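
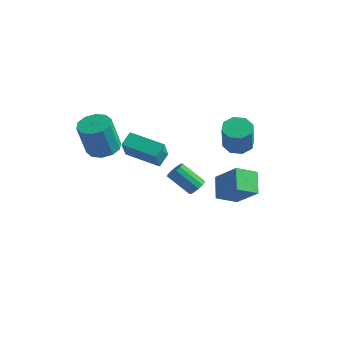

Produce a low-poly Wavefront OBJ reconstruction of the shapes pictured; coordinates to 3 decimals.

v -4.279 -0.364 1.466
v -4.33 0.406 1.967
v -4.673 0.452 0.171
v -4.725 1.222 0.673
v -2.355 -0.002 1.107
v -2.407 0.768 1.609
v -2.75 0.814 -0.187
v -2.801 1.584 0.314
v 2.205 0.593 0.186
v 1.514 1.495 1.004
v 0.855 0.702 -1.074
v 0.164 1.604 -0.257
v 2.816 1.576 -0.383
v 2.125 2.478 0.434
v 1.466 1.685 -1.644
v 0.775 2.587 -0.826
v -3.291 -2.975 2.929
v -2.812 -3.706 2.76
v -2.951 -4.236 4.662
v -3.429 -3.505 4.831
v -2.464 -3.303 2.898
v -2.603 -3.833 4.8
v -2.432 -2.774 3.047
v -2.57 -3.305 4.95
v -2.727 -2.323 3.152
v -2.866 -2.853 5.054
v -3.238 -2.12 3.171
v -3.377 -2.651 5.073
v -3.769 -2.244 3.098
v -3.908 -2.774 5
v -4.117 -2.647 2.96
v -4.256 -3.177 4.862
v -4.15 -3.175 2.81
v -4.288 -3.706 4.713
v -3.854 -3.627 2.706
v -3.993 -4.157 4.608
v -3.343 -3.829 2.687
v -3.482 -4.36 4.589
v 0.407 3.221 1.538
v 0.998 2.756 1.21
v 1.384 2.115 2.814
v 0.793 2.579 3.142
v 1.207 3.321 1.386
v 1.592 2.68 2.99
v 0.947 3.828 1.651
v 1.332 3.186 3.255
v 0.371 3.978 1.85
v 0.756 3.337 3.454
v -0.184 3.685 1.866
v 0.202 3.044 3.47
v -0.392 3.12 1.69
v -0.007 2.479 3.294
v -0.132 2.614 1.425
v 0.253 1.972 3.029
v 0.444 2.463 1.226
v 0.829 1.822 2.83
v -1.969 2.99 -2.651
v -1.607 2.62 -2.39
v -2.788 2.239 -1.288
v -3.151 2.61 -1.549
v -1.564 2.909 -2.244
v -2.745 2.528 -1.142
v -1.649 3.224 -2.227
v -2.831 2.843 -1.125
v -1.837 3.465 -2.345
v -3.018 3.084 -1.243
v -2.066 3.555 -2.56
v -3.248 3.174 -1.458
v -2.265 3.466 -2.803
v -3.446 3.085 -1.701
v -2.369 3.226 -2.999
v -3.551 2.845 -1.897
v -2.347 2.911 -3.084
v -3.529 2.53 -1.982
v -2.205 2.621 -3.031
v -3.386 2.24 -1.929
v -1.988 2.449 -2.858
v -3.169 2.068 -1.756
v -1.765 2.449 -2.619
v -2.946 2.068 -1.517
f 2 4 1
f 5 2 1
f 1 4 3
f 3 5 1
f 2 8 4
f 6 2 5
f 6 8 2
f 4 8 3
f 7 5 3
f 3 8 7
f 7 6 5
f 8 6 7
f 10 12 9
f 13 10 9
f 9 12 11
f 11 13 9
f 10 16 12
f 14 10 13
f 14 16 10
f 12 16 11
f 15 13 11
f 11 16 15
f 15 14 13
f 16 14 15
f 18 17 21
f 18 21 19
f 19 21 22
f 19 22 20
f 21 17 23
f 21 23 22
f 22 23 24
f 22 24 20
f 23 17 25
f 23 25 24
f 24 25 26
f 24 26 20
f 25 17 27
f 25 27 26
f 26 27 28
f 26 28 20
f 27 17 29
f 27 29 28
f 28 29 30
f 28 30 20
f 29 17 31
f 29 31 30
f 30 31 32
f 30 32 20
f 31 17 33
f 31 33 32
f 32 33 34
f 32 34 20
f 33 17 35
f 33 35 34
f 34 35 36
f 34 36 20
f 35 17 37
f 35 37 36
f 36 37 38
f 36 38 20
f 37 17 18
f 37 18 38
f 38 18 19
f 38 19 20
f 40 39 43
f 40 43 41
f 41 43 44
f 41 44 42
f 43 39 45
f 43 45 44
f 44 45 46
f 44 46 42
f 45 39 47
f 45 47 46
f 46 47 48
f 46 48 42
f 47 39 49
f 47 49 48
f 48 49 50
f 48 50 42
f 49 39 51
f 49 51 50
f 50 51 52
f 50 52 42
f 51 39 53
f 51 53 52
f 52 53 54
f 52 54 42
f 53 39 55
f 53 55 54
f 54 55 56
f 54 56 42
f 55 39 40
f 55 40 56
f 56 40 41
f 56 41 42
f 58 57 61
f 58 61 59
f 59 61 62
f 59 62 60
f 61 57 63
f 61 63 62
f 62 63 64
f 62 64 60
f 63 57 65
f 63 65 64
f 64 65 66
f 64 66 60
f 65 57 67
f 65 67 66
f 66 67 68
f 66 68 60
f 67 57 69
f 67 69 68
f 68 69 70
f 68 70 60
f 69 57 71
f 69 71 70
f 70 71 72
f 70 72 60
f 71 57 73
f 71 73 72
f 72 73 74
f 72 74 60
f 73 57 75
f 73 75 74
f 74 75 76
f 74 76 60
f 75 57 77
f 75 77 76
f 76 77 78
f 76 78 60
f 77 57 79
f 77 79 78
f 78 79 80
f 78 80 60
f 79 57 58
f 79 58 80
f 80 58 59
f 80 59 60



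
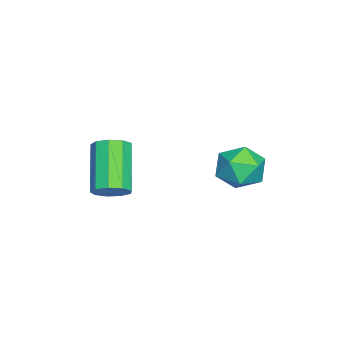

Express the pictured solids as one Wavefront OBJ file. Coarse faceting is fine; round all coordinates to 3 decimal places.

v -4.321 2.517 -2.04
v -3.655 2.536 -2.712
v -4.005 1.044 -1.768
v -3.339 1.063 -2.44
v -3.212 1.542 -1.635
v -3.407 2.453 -1.803
v -4.253 1.127 -2.677
v -4.448 2.038 -2.845
v -3.613 1.677 -3.106
v -2.97 1.933 -2.462
v -4.69 1.647 -2.018
v -4.047 1.903 -1.374
v 0.16 -1.511 -1.266
v 0.431 -1.084 -0.858
v -0.949 -1.402 0.394
v -1.22 -1.829 -0.014
v 0.142 -0.877 -1.125
v -1.238 -1.195 0.127
v -0.139 -0.967 -1.457
v -1.519 -1.285 -0.206
v -0.28 -1.311 -1.7
v -1.66 -1.629 -0.449
v -0.215 -1.749 -1.74
v -1.595 -2.067 -0.488
v 0.025 -2.076 -1.558
v -1.355 -2.394 -0.306
v 0.329 -2.138 -1.239
v -1.051 -2.456 0.013
v 0.553 -1.907 -0.933
v -0.826 -2.225 0.319
v 0.594 -1.49 -0.782
v -0.786 -1.809 0.469
f 1 12 6
f 1 6 2
f 1 2 8
f 1 8 11
f 1 11 12
f 2 6 10
f 6 12 5
f 12 11 3
f 11 8 7
f 8 2 9
f 4 10 5
f 4 5 3
f 4 3 7
f 4 7 9
f 4 9 10
f 5 10 6
f 3 5 12
f 7 3 11
f 9 7 8
f 10 9 2
f 14 13 17
f 14 17 15
f 15 17 18
f 15 18 16
f 17 13 19
f 17 19 18
f 18 19 20
f 18 20 16
f 19 13 21
f 19 21 20
f 20 21 22
f 20 22 16
f 21 13 23
f 21 23 22
f 22 23 24
f 22 24 16
f 23 13 25
f 23 25 24
f 24 25 26
f 24 26 16
f 25 13 27
f 25 27 26
f 26 27 28
f 26 28 16
f 27 13 29
f 27 29 28
f 28 29 30
f 28 30 16
f 29 13 31
f 29 31 30
f 30 31 32
f 30 32 16
f 31 13 14
f 31 14 32
f 32 14 15
f 32 15 16



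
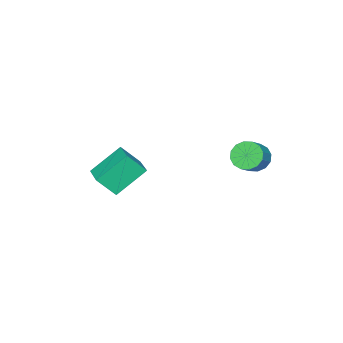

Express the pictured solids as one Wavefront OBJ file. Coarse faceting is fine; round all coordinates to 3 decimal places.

v -1.994 3.768 -0.991
v -1.668 4.262 -1.643
v -0.8 4.485 -1.04
v -1.126 3.992 -0.389
v -1.917 4.548 -1.391
v -1.049 4.772 -0.788
v -2.186 4.626 -1.032
v -1.318 4.849 -0.429
v -2.404 4.474 -0.663
v -1.536 4.697 -0.06
v -2.512 4.133 -0.381
v -1.644 4.356 0.222
v -2.481 3.694 -0.263
v -1.614 3.917 0.34
v -2.32 3.275 -0.34
v -1.452 3.498 0.263
v -2.071 2.988 -0.592
v -1.203 3.212 0.011
v -1.802 2.911 -0.951
v -0.934 3.134 -0.348
v -1.584 3.063 -1.32
v -0.716 3.286 -0.717
v -1.476 3.404 -1.602
v -0.608 3.627 -0.999
v -1.506 3.843 -1.72
v -0.639 4.066 -1.117
v 2.329 -3.455 -3.103
v 0.825 -2.794 -1.701
v 1.647 -2.737 -4.174
v 0.142 -2.075 -2.773
v 3.298 -2.005 -2.747
v 1.793 -1.343 -1.346
v 2.615 -1.286 -3.819
v 1.111 -0.625 -2.417
f 2 1 5
f 2 5 3
f 3 5 6
f 3 6 4
f 5 1 7
f 5 7 6
f 6 7 8
f 6 8 4
f 7 1 9
f 7 9 8
f 8 9 10
f 8 10 4
f 9 1 11
f 9 11 10
f 10 11 12
f 10 12 4
f 11 1 13
f 11 13 12
f 12 13 14
f 12 14 4
f 13 1 15
f 13 15 14
f 14 15 16
f 14 16 4
f 15 1 17
f 15 17 16
f 16 17 18
f 16 18 4
f 17 1 19
f 17 19 18
f 18 19 20
f 18 20 4
f 19 1 21
f 19 21 20
f 20 21 22
f 20 22 4
f 21 1 23
f 21 23 22
f 22 23 24
f 22 24 4
f 23 1 25
f 23 25 24
f 24 25 26
f 24 26 4
f 25 1 2
f 25 2 26
f 26 2 3
f 26 3 4
f 28 30 27
f 31 28 27
f 27 30 29
f 29 31 27
f 28 34 30
f 32 28 31
f 32 34 28
f 30 34 29
f 33 31 29
f 29 34 33
f 33 32 31
f 34 32 33



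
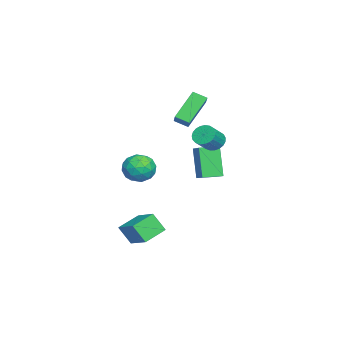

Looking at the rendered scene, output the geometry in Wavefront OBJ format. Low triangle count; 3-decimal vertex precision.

v -1.429 3.748 1.596
v -1.063 3.614 1.114
v -0.266 3.239 1.821
v -0.631 3.372 2.304
v -0.995 3.857 1.166
v -0.198 3.482 1.874
v -1.003 4.081 1.293
v -0.206 3.706 2.001
v -1.084 4.248 1.473
v -0.287 3.873 2.181
v -1.224 4.328 1.674
v -0.427 3.953 2.381
v -1.4 4.307 1.861
v -0.603 3.932 2.569
v -1.581 4.19 2.003
v -0.784 3.815 2.71
v -1.736 3.996 2.074
v -0.938 3.621 2.782
v -1.837 3.76 2.062
v -1.04 3.385 2.77
v -1.868 3.521 1.971
v -1.071 3.146 2.678
v -1.822 3.321 1.814
v -1.025 2.946 2.522
v -1.709 3.195 1.619
v -0.912 2.82 2.327
v -1.547 3.165 1.421
v -0.75 2.79 2.129
v -1.365 3.235 1.253
v -0.568 2.86 1.961
v -1.194 3.394 1.144
v -0.397 3.019 1.852
v -3.32 1.472 2.034
v -4.366 2.169 3.35
v -3.26 2.195 1.698
v -4.307 2.892 3.014
v -2.293 1.708 2.726
v -3.34 2.405 4.042
v -2.234 2.431 2.39
v -3.28 3.128 3.706
v 1.311 1.281 1.354
v 2.145 1.079 1.194
v 0.895 0.301 0.426
v 1.729 0.099 0.266
v 1.374 -0.094 1.04
v 1.631 0.512 1.613
v 1.409 0.868 0.007
v 1.666 1.474 0.58
v 2.206 0.824 0.362
v 2.184 0.229 1
v 0.856 1.151 0.62
v 0.834 0.556 1.258
v 1.764 1.266 1.355
v 1.276 0.114 0.265
v 1.067 0.001 0.719
v 1.557 -0.118 0.625
v 1.462 0.933 1.602
v 1.952 0.814 1.508
v 1.499 0.124 1.417
v 1.088 0.566 0.112
v 1.578 0.447 0.018
v 1.483 1.498 0.995
v 1.973 1.379 0.901
v 1.541 1.256 0.203
v 2.29 0.997 0.772
v 2.046 0.421 0.227
v 1.858 0.873 0.074
v 2.009 1.23 0.412
v 2.277 0.648 1.147
v 2.033 0.072 0.602
v 1.824 -0.042 1.057
v 1.975 0.314 1.394
v 2.313 0.498 0.658
v 1.007 1.308 1.018
v 0.763 0.732 0.473
v 1.065 1.066 0.226
v 1.216 1.422 0.563
v 0.994 0.959 1.393
v 0.75 0.383 0.848
v 1.031 0.15 1.208
v 1.182 0.507 1.546
v 0.727 0.882 0.962
v -2.241 2.775 -1.311
v -2.969 2.479 0.353
v -2.722 3.719 -1.353
v -3.45 3.423 0.31
v -1.45 3.197 -0.89
v -2.178 2.901 0.773
v -1.931 4.141 -0.933
v -2.659 3.845 0.731
v 1.045 1.14 -3.528
v 0.97 0.53 -2.568
v 2.034 2.033 -2.882
v 1.958 1.423 -1.923
v 2.002 0.377 -3.937
v 1.926 -0.233 -2.978
v 2.99 1.27 -3.292
v 2.915 0.66 -2.332
f 2 1 5
f 2 5 3
f 3 5 6
f 3 6 4
f 5 1 7
f 5 7 6
f 6 7 8
f 6 8 4
f 7 1 9
f 7 9 8
f 8 9 10
f 8 10 4
f 9 1 11
f 9 11 10
f 10 11 12
f 10 12 4
f 11 1 13
f 11 13 12
f 12 13 14
f 12 14 4
f 13 1 15
f 13 15 14
f 14 15 16
f 14 16 4
f 15 1 17
f 15 17 16
f 16 17 18
f 16 18 4
f 17 1 19
f 17 19 18
f 18 19 20
f 18 20 4
f 19 1 21
f 19 21 20
f 20 21 22
f 20 22 4
f 21 1 23
f 21 23 22
f 22 23 24
f 22 24 4
f 23 1 25
f 23 25 24
f 24 25 26
f 24 26 4
f 25 1 27
f 25 27 26
f 26 27 28
f 26 28 4
f 27 1 29
f 27 29 28
f 28 29 30
f 28 30 4
f 29 1 31
f 29 31 30
f 30 31 32
f 30 32 4
f 31 1 2
f 31 2 32
f 32 2 3
f 32 3 4
f 34 36 33
f 37 34 33
f 33 36 35
f 35 37 33
f 34 40 36
f 38 34 37
f 38 40 34
f 36 40 35
f 39 37 35
f 35 40 39
f 39 38 37
f 40 38 39
f 41 78 57
f 78 52 81
f 57 81 46
f 78 81 57
f 41 57 53
f 57 46 58
f 53 58 42
f 57 58 53
f 41 53 62
f 53 42 63
f 62 63 48
f 53 63 62
f 41 62 74
f 62 48 77
f 74 77 51
f 62 77 74
f 41 74 78
f 74 51 82
f 78 82 52
f 74 82 78
f 42 58 69
f 58 46 72
f 69 72 50
f 58 72 69
f 46 81 59
f 81 52 80
f 59 80 45
f 81 80 59
f 52 82 79
f 82 51 75
f 79 75 43
f 82 75 79
f 51 77 76
f 77 48 64
f 76 64 47
f 77 64 76
f 48 63 68
f 63 42 65
f 68 65 49
f 63 65 68
f 44 70 56
f 70 50 71
f 56 71 45
f 70 71 56
f 44 56 54
f 56 45 55
f 54 55 43
f 56 55 54
f 44 54 61
f 54 43 60
f 61 60 47
f 54 60 61
f 44 61 66
f 61 47 67
f 66 67 49
f 61 67 66
f 44 66 70
f 66 49 73
f 70 73 50
f 66 73 70
f 45 71 59
f 71 50 72
f 59 72 46
f 71 72 59
f 43 55 79
f 55 45 80
f 79 80 52
f 55 80 79
f 47 60 76
f 60 43 75
f 76 75 51
f 60 75 76
f 49 67 68
f 67 47 64
f 68 64 48
f 67 64 68
f 50 73 69
f 73 49 65
f 69 65 42
f 73 65 69
f 84 86 83
f 87 84 83
f 83 86 85
f 85 87 83
f 84 90 86
f 88 84 87
f 88 90 84
f 86 90 85
f 89 87 85
f 85 90 89
f 89 88 87
f 90 88 89
f 92 94 91
f 95 92 91
f 91 94 93
f 93 95 91
f 92 98 94
f 96 92 95
f 96 98 92
f 94 98 93
f 97 95 93
f 93 98 97
f 97 96 95
f 98 96 97



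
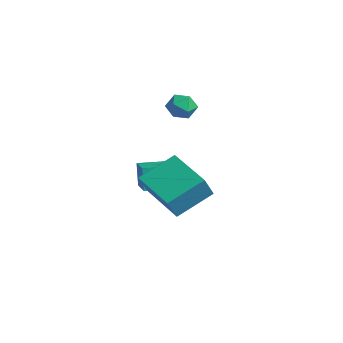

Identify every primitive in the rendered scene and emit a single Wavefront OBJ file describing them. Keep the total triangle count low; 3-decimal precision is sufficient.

v -1.911 2.859 2.882
v -1.475 3.285 3.235
v -1.025 2.215 2.565
v -0.589 2.641 2.918
v -1.042 2.231 3.269
v -1.589 2.629 3.465
v -0.911 2.871 2.335
v -1.458 3.269 2.531
v -0.857 3.293 2.896
v -0.937 2.897 3.474
v -1.563 2.603 2.326
v -1.643 2.207 2.904
v 2.28 -0.991 0.866
v 2.555 -1.571 1.904
v 2.402 0.555 1.698
v 2.677 -0.024 2.735
v 4.223 -0.896 0.405
v 4.498 -1.475 1.442
v 4.345 0.651 1.236
v 4.62 0.071 2.274
v -1.276 0.698 -1.098
v -1.63 0.845 -0.024
v -0.683 2.151 -1.101
v -1.037 2.298 -0.027
v 0.137 0.122 -0.553
v -0.217 0.269 0.521
v 0.73 1.575 -0.556
v 0.376 1.722 0.518
f 1 12 6
f 1 6 2
f 1 2 8
f 1 8 11
f 1 11 12
f 2 6 10
f 6 12 5
f 12 11 3
f 11 8 7
f 8 2 9
f 4 10 5
f 4 5 3
f 4 3 7
f 4 7 9
f 4 9 10
f 5 10 6
f 3 5 12
f 7 3 11
f 9 7 8
f 10 9 2
f 14 16 13
f 17 14 13
f 13 16 15
f 15 17 13
f 14 20 16
f 18 14 17
f 18 20 14
f 16 20 15
f 19 17 15
f 15 20 19
f 19 18 17
f 20 18 19
f 22 24 21
f 25 22 21
f 21 24 23
f 23 25 21
f 22 28 24
f 26 22 25
f 26 28 22
f 24 28 23
f 27 25 23
f 23 28 27
f 27 26 25
f 28 26 27



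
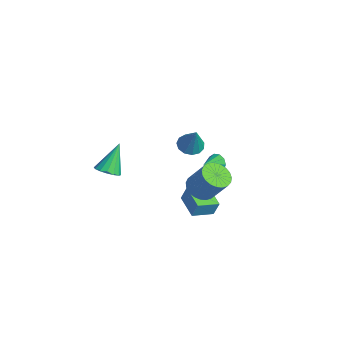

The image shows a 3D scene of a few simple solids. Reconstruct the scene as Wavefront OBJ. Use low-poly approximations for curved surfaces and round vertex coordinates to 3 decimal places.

v 2.158 0.487 -0.337
v 2.781 -0.079 -0.459
v 3.565 0.488 0.915
v 2.942 1.053 1.037
v 2.899 0.201 -0.641
v 3.682 0.767 0.733
v 2.888 0.529 -0.771
v 3.671 1.096 0.603
v 2.752 0.851 -0.825
v 3.535 1.417 0.549
v 2.512 1.109 -0.795
v 3.295 1.676 0.579
v 2.212 1.26 -0.686
v 2.995 1.826 0.688
v 1.902 1.277 -0.517
v 2.685 1.843 0.857
v 1.637 1.158 -0.316
v 2.42 1.724 1.058
v 1.462 0.922 -0.119
v 2.245 1.488 1.255
v 1.407 0.611 0.04
v 2.19 1.178 1.414
v 1.482 0.279 0.134
v 2.265 0.845 1.508
v 1.674 -0.017 0.147
v 2.458 0.549 1.521
v 1.95 -0.227 0.076
v 2.733 0.34 1.45
v 2.262 -0.312 -0.067
v 3.045 0.254 1.307
v 2.556 -0.26 -0.256
v 3.339 0.306 1.118
v -1.319 0.654 -3.711
v -1.095 0.892 -2.809
v -1.481 1.91 -4.003
v -1.257 2.149 -3.1
v 0.137 0.751 -4.1
v 0.361 0.99 -3.197
v -0.025 2.008 -4.391
v 0.199 2.246 -3.489
v -2.913 -2.87 -1.842
v -2.531 -3.378 -1.443
v -3.467 -2.01 -0.218
v -2.278 -3.091 -1.509
v -2.196 -2.745 -1.664
v -2.305 -2.432 -1.867
v -2.577 -2.237 -2.063
v -2.94 -2.212 -2.2
v -3.295 -2.363 -2.241
v -3.548 -2.65 -2.175
v -3.631 -2.996 -2.02
v -3.521 -3.308 -1.817
v -3.249 -3.503 -1.621
v -2.887 -3.529 -1.484
v 1.755 0.086 2.753
v 2.114 0.662 2.546
v 2.525 0.114 4.167
v 1.781 0.795 2.725
v 1.44 0.702 2.912
v 1.199 0.414 3.049
v 1.135 0.021 3.092
v 1.267 -0.351 3.028
v 1.554 -0.584 2.876
v 1.905 -0.605 2.685
v 2.209 -0.406 2.516
v 2.368 -0.051 2.422
v 2.333 0.347 2.433
v -2.44 3.052 -2.301
v -2.177 3.37 -1.813
v -2.02 2.148 -1.939
v -2.536 3.248 -1.7
v -2.859 3.051 -1.817
v -3.021 2.854 -2.119
v -2.962 2.733 -2.491
v -2.703 2.733 -2.79
v -2.344 2.855 -2.903
v -2.022 3.052 -2.786
v -1.859 3.249 -2.484
v -1.919 3.37 -2.112
f 2 1 5
f 2 5 3
f 3 5 6
f 3 6 4
f 5 1 7
f 5 7 6
f 6 7 8
f 6 8 4
f 7 1 9
f 7 9 8
f 8 9 10
f 8 10 4
f 9 1 11
f 9 11 10
f 10 11 12
f 10 12 4
f 11 1 13
f 11 13 12
f 12 13 14
f 12 14 4
f 13 1 15
f 13 15 14
f 14 15 16
f 14 16 4
f 15 1 17
f 15 17 16
f 16 17 18
f 16 18 4
f 17 1 19
f 17 19 18
f 18 19 20
f 18 20 4
f 19 1 21
f 19 21 20
f 20 21 22
f 20 22 4
f 21 1 23
f 21 23 22
f 22 23 24
f 22 24 4
f 23 1 25
f 23 25 24
f 24 25 26
f 24 26 4
f 25 1 27
f 25 27 26
f 26 27 28
f 26 28 4
f 27 1 29
f 27 29 28
f 28 29 30
f 28 30 4
f 29 1 31
f 29 31 30
f 30 31 32
f 30 32 4
f 31 1 2
f 31 2 32
f 32 2 3
f 32 3 4
f 34 36 33
f 37 34 33
f 33 36 35
f 35 37 33
f 34 40 36
f 38 34 37
f 38 40 34
f 36 40 35
f 39 37 35
f 35 40 39
f 39 38 37
f 40 38 39
f 42 41 44
f 42 44 43
f 44 41 45
f 44 45 43
f 45 41 46
f 45 46 43
f 46 41 47
f 46 47 43
f 47 41 48
f 47 48 43
f 48 41 49
f 48 49 43
f 49 41 50
f 49 50 43
f 50 41 51
f 50 51 43
f 51 41 52
f 51 52 43
f 52 41 53
f 52 53 43
f 53 41 54
f 53 54 43
f 54 41 42
f 54 42 43
f 56 55 58
f 56 58 57
f 58 55 59
f 58 59 57
f 59 55 60
f 59 60 57
f 60 55 61
f 60 61 57
f 61 55 62
f 61 62 57
f 62 55 63
f 62 63 57
f 63 55 64
f 63 64 57
f 64 55 65
f 64 65 57
f 65 55 66
f 65 66 57
f 66 55 67
f 66 67 57
f 67 55 56
f 67 56 57
f 69 68 71
f 69 71 70
f 71 68 72
f 71 72 70
f 72 68 73
f 72 73 70
f 73 68 74
f 73 74 70
f 74 68 75
f 74 75 70
f 75 68 76
f 75 76 70
f 76 68 77
f 76 77 70
f 77 68 78
f 77 78 70
f 78 68 79
f 78 79 70
f 79 68 69
f 79 69 70



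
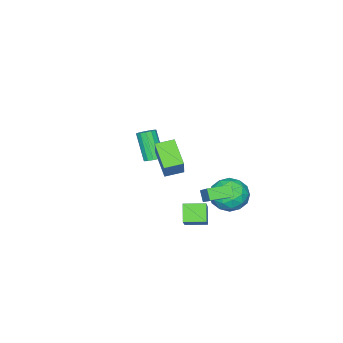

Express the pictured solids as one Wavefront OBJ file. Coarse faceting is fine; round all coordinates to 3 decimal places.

v -2.735 3.548 -2.775
v -1.712 3.729 -2.097
v -2.088 1.711 -3.263
v -1.065 1.892 -2.585
v -2.166 1.775 -2.026
v -2.566 2.91 -1.725
v -1.234 2.53 -3.635
v -1.634 3.665 -3.334
v -0.784 3.1 -2.629
v -1.36 2.633 -1.634
v -2.44 2.807 -3.726
v -3.016 2.34 -2.731
v -2.281 3.8 -2.394
v -1.519 1.64 -2.966
v -2.167 1.571 -2.638
v -1.565 1.678 -2.24
v -2.783 3.318 -2.175
v -2.181 3.425 -1.776
v -2.448 2.276 -1.734
v -1.619 2.015 -3.584
v -1.017 2.122 -3.185
v -2.235 3.762 -3.12
v -1.633 3.869 -2.722
v -1.352 3.164 -3.626
v -1.134 3.536 -2.308
v -0.753 2.457 -2.594
v -0.852 2.832 -3.211
v -1.088 3.499 -3.034
v -1.472 3.262 -1.723
v -1.092 2.182 -2.009
v -1.739 2.113 -1.681
v -1.974 2.78 -1.504
v -0.927 2.892 -2.035
v -2.708 3.258 -3.351
v -2.328 2.178 -3.637
v -1.826 2.66 -3.856
v -2.061 3.327 -3.679
v -3.047 2.983 -2.766
v -2.666 1.904 -3.052
v -2.712 1.941 -2.326
v -2.948 2.608 -2.149
v -2.873 2.548 -3.325
v -2.543 -3.417 -2.679
v -2.185 -3.893 -2.85
v -2.658 -4.879 -1.092
v -3.017 -4.403 -0.921
v -1.979 -3.675 -2.671
v -2.453 -4.66 -0.914
v -1.953 -3.374 -2.496
v -2.426 -4.36 -0.738
v -2.114 -3.087 -2.378
v -2.587 -4.073 -0.62
v -2.411 -2.905 -2.356
v -2.884 -3.891 -0.598
v -2.75 -2.885 -2.436
v -3.223 -3.871 -0.679
v -3.024 -3.035 -2.594
v -3.497 -4.021 -0.836
v -3.145 -3.306 -2.778
v -3.618 -4.291 -1.021
v -3.075 -3.612 -2.931
v -3.548 -4.598 -1.173
v -2.837 -3.856 -3.004
v -3.31 -4.842 -1.246
v -2.505 -3.961 -2.974
v -2.978 -4.947 -1.216
v 0.571 3.096 -3.652
v -0.094 2.546 -2.748
v 1.629 3.821 -2.433
v 0.964 3.271 -1.529
v 1.356 2.049 -3.711
v 0.691 1.499 -2.807
v 2.414 2.774 -2.492
v 1.749 2.224 -1.588
v -0.46 3.605 -1.75
v -0.74 3.172 -1.125
v 0.243 4.639 -0.72
v -0.037 4.206 -0.095
v 0.697 2.834 -1.765
v 0.417 2.401 -1.14
v 1.4 3.868 -0.735
v 1.12 3.435 -0.11
v 0.347 -0.894 0.573
v 1.089 -0.317 1.954
v -0.55 -0.2 0.765
v 0.192 0.377 2.146
v 1.168 0.443 -0.426
v 1.91 1.02 0.955
v 0.271 1.137 -0.234
v 1.013 1.714 1.147
f 1 38 17
f 38 12 41
f 17 41 6
f 38 41 17
f 1 17 13
f 17 6 18
f 13 18 2
f 17 18 13
f 1 13 22
f 13 2 23
f 22 23 8
f 13 23 22
f 1 22 34
f 22 8 37
f 34 37 11
f 22 37 34
f 1 34 38
f 34 11 42
f 38 42 12
f 34 42 38
f 2 18 29
f 18 6 32
f 29 32 10
f 18 32 29
f 6 41 19
f 41 12 40
f 19 40 5
f 41 40 19
f 12 42 39
f 42 11 35
f 39 35 3
f 42 35 39
f 11 37 36
f 37 8 24
f 36 24 7
f 37 24 36
f 8 23 28
f 23 2 25
f 28 25 9
f 23 25 28
f 4 30 16
f 30 10 31
f 16 31 5
f 30 31 16
f 4 16 14
f 16 5 15
f 14 15 3
f 16 15 14
f 4 14 21
f 14 3 20
f 21 20 7
f 14 20 21
f 4 21 26
f 21 7 27
f 26 27 9
f 21 27 26
f 4 26 30
f 26 9 33
f 30 33 10
f 26 33 30
f 5 31 19
f 31 10 32
f 19 32 6
f 31 32 19
f 3 15 39
f 15 5 40
f 39 40 12
f 15 40 39
f 7 20 36
f 20 3 35
f 36 35 11
f 20 35 36
f 9 27 28
f 27 7 24
f 28 24 8
f 27 24 28
f 10 33 29
f 33 9 25
f 29 25 2
f 33 25 29
f 44 43 47
f 44 47 45
f 45 47 48
f 45 48 46
f 47 43 49
f 47 49 48
f 48 49 50
f 48 50 46
f 49 43 51
f 49 51 50
f 50 51 52
f 50 52 46
f 51 43 53
f 51 53 52
f 52 53 54
f 52 54 46
f 53 43 55
f 53 55 54
f 54 55 56
f 54 56 46
f 55 43 57
f 55 57 56
f 56 57 58
f 56 58 46
f 57 43 59
f 57 59 58
f 58 59 60
f 58 60 46
f 59 43 61
f 59 61 60
f 60 61 62
f 60 62 46
f 61 43 63
f 61 63 62
f 62 63 64
f 62 64 46
f 63 43 65
f 63 65 64
f 64 65 66
f 64 66 46
f 65 43 44
f 65 44 66
f 66 44 45
f 66 45 46
f 68 70 67
f 71 68 67
f 67 70 69
f 69 71 67
f 68 74 70
f 72 68 71
f 72 74 68
f 70 74 69
f 73 71 69
f 69 74 73
f 73 72 71
f 74 72 73
f 76 78 75
f 79 76 75
f 75 78 77
f 77 79 75
f 76 82 78
f 80 76 79
f 80 82 76
f 78 82 77
f 81 79 77
f 77 82 81
f 81 80 79
f 82 80 81
f 84 86 83
f 87 84 83
f 83 86 85
f 85 87 83
f 84 90 86
f 88 84 87
f 88 90 84
f 86 90 85
f 89 87 85
f 85 90 89
f 89 88 87
f 90 88 89



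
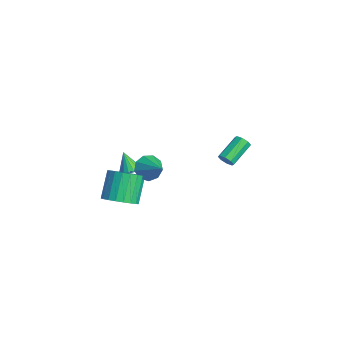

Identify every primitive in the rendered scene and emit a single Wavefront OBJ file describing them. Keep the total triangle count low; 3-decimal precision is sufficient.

v 1.521 -1.988 0.967
v 2.022 -2.13 0.221
v 2.999 -1.632 1.893
v 1.857 -1.531 0.255
v 1.534 -1.146 0.623
v 1.205 -1.155 1.151
v 1.024 -1.553 1.593
v 1.076 -2.156 1.743
v 1.335 -2.679 1.529
v 1.682 -2.879 1.052
v 1.953 -2.663 0.536
v 0.673 2.989 -0.175
v 0.927 2.843 0.302
v 0.101 4.185 1.152
v -0.153 4.331 0.675
v 1.154 3.127 0.075
v 0.329 4.469 0.925
v 1.1 3.33 -0.298
v 0.274 4.672 0.552
v 0.795 3.333 -0.6
v -0.031 4.675 0.25
v 0.419 3.135 -0.652
v -0.407 4.477 0.198
v 0.191 2.851 -0.425
v -0.634 4.193 0.425
v 0.246 2.648 -0.052
v -0.58 3.99 0.798
v 0.551 2.645 0.25
v -0.275 3.987 1.1
v -0.76 -2.383 -0.864
v -0.257 -2.012 -0.527
v -1.42 -2.617 0.384
v -0.49 -1.778 -0.607
v -0.786 -1.683 -0.745
v -1.075 -1.748 -0.911
v -1.293 -1.959 -1.065
v -1.388 -2.267 -1.174
v -1.34 -2.601 -1.211
v -1.159 -2.885 -1.169
v -0.886 -3.054 -1.056
v -0.585 -3.07 -0.9
v -0.324 -2.928 -0.735
v -0.163 -2.661 -0.6
v -0.138 -2.33 -0.525
v 2.399 -3.981 -0.803
v 3.309 -4.009 -0.203
v 2.31 -3.308 1.343
v 1.401 -3.279 0.743
v 3.326 -3.592 -0.381
v 2.327 -2.891 1.166
v 3.183 -3.243 -0.632
v 2.184 -2.542 0.915
v 2.905 -3.021 -0.912
v 1.906 -2.32 0.634
v 2.539 -2.965 -1.174
v 1.54 -2.264 0.373
v 2.149 -3.085 -1.371
v 1.15 -2.383 0.175
v 1.802 -3.359 -1.471
v 0.803 -2.658 0.076
v 1.559 -3.741 -1.455
v 0.56 -3.04 0.092
v 1.461 -4.165 -1.326
v 0.462 -3.463 0.221
v 1.525 -4.556 -1.107
v 0.526 -3.855 0.44
v 1.74 -4.848 -0.835
v 0.742 -4.147 0.711
v 2.07 -4.99 -0.558
v 1.071 -4.289 0.988
v 2.456 -4.958 -0.324
v 1.458 -4.256 1.223
v 2.833 -4.756 -0.172
v 1.834 -4.055 1.375
v 3.134 -4.421 -0.129
v 2.136 -3.719 1.417
f 2 1 4
f 2 4 3
f 4 1 5
f 4 5 3
f 5 1 6
f 5 6 3
f 6 1 7
f 6 7 3
f 7 1 8
f 7 8 3
f 8 1 9
f 8 9 3
f 9 1 10
f 9 10 3
f 10 1 11
f 10 11 3
f 11 1 2
f 11 2 3
f 13 12 16
f 13 16 14
f 14 16 17
f 14 17 15
f 16 12 18
f 16 18 17
f 17 18 19
f 17 19 15
f 18 12 20
f 18 20 19
f 19 20 21
f 19 21 15
f 20 12 22
f 20 22 21
f 21 22 23
f 21 23 15
f 22 12 24
f 22 24 23
f 23 24 25
f 23 25 15
f 24 12 26
f 24 26 25
f 25 26 27
f 25 27 15
f 26 12 28
f 26 28 27
f 27 28 29
f 27 29 15
f 28 12 13
f 28 13 29
f 29 13 14
f 29 14 15
f 31 30 33
f 31 33 32
f 33 30 34
f 33 34 32
f 34 30 35
f 34 35 32
f 35 30 36
f 35 36 32
f 36 30 37
f 36 37 32
f 37 30 38
f 37 38 32
f 38 30 39
f 38 39 32
f 39 30 40
f 39 40 32
f 40 30 41
f 40 41 32
f 41 30 42
f 41 42 32
f 42 30 43
f 42 43 32
f 43 30 44
f 43 44 32
f 44 30 31
f 44 31 32
f 46 45 49
f 46 49 47
f 47 49 50
f 47 50 48
f 49 45 51
f 49 51 50
f 50 51 52
f 50 52 48
f 51 45 53
f 51 53 52
f 52 53 54
f 52 54 48
f 53 45 55
f 53 55 54
f 54 55 56
f 54 56 48
f 55 45 57
f 55 57 56
f 56 57 58
f 56 58 48
f 57 45 59
f 57 59 58
f 58 59 60
f 58 60 48
f 59 45 61
f 59 61 60
f 60 61 62
f 60 62 48
f 61 45 63
f 61 63 62
f 62 63 64
f 62 64 48
f 63 45 65
f 63 65 64
f 64 65 66
f 64 66 48
f 65 45 67
f 65 67 66
f 66 67 68
f 66 68 48
f 67 45 69
f 67 69 68
f 68 69 70
f 68 70 48
f 69 45 71
f 69 71 70
f 70 71 72
f 70 72 48
f 71 45 73
f 71 73 72
f 72 73 74
f 72 74 48
f 73 45 75
f 73 75 74
f 74 75 76
f 74 76 48
f 75 45 46
f 75 46 76
f 76 46 47
f 76 47 48



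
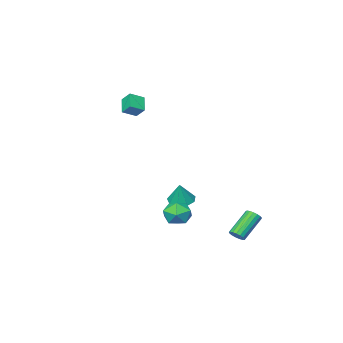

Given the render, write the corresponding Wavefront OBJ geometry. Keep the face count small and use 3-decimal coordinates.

v -0.695 -4.738 4.039
v -0.825 -4.089 4.634
v -1.572 -4.535 3.626
v -1.702 -3.886 4.221
v -0.178 -3.974 3.319
v -0.308 -3.325 3.914
v -1.055 -3.771 2.906
v -1.185 -3.122 3.501
v -2.402 4.034 -4.489
v -2.136 4.328 -4.153
v -3.491 4.121 -2.896
v -3.758 3.826 -3.231
v -2.276 4.492 -4.277
v -3.631 4.284 -3.02
v -2.446 4.55 -4.45
v -3.801 4.343 -3.193
v -2.605 4.491 -4.631
v -3.96 4.284 -3.374
v -2.718 4.326 -4.78
v -4.073 4.119 -3.523
v -2.759 4.095 -4.862
v -4.114 3.888 -3.605
v -2.718 3.849 -4.859
v -4.073 3.642 -3.602
v -2.605 3.646 -4.77
v -3.96 3.439 -3.513
v -2.445 3.532 -4.617
v -3.8 3.324 -3.36
v -2.276 3.532 -4.435
v -3.631 3.325 -3.178
v -2.136 3.647 -4.265
v -3.491 3.44 -3.008
v -2.057 3.851 -4.146
v -3.412 3.644 -2.889
v -2.057 4.097 -4.105
v -3.412 3.89 -2.848
v -3.992 -3.373 -4.292
v -3.366 -3.962 -4.319
v -3.588 -3.007 -2.948
v -3.166 -3.446 -4.52
v -3.352 -2.897 -4.614
v -3.838 -2.57 -4.557
v -4.396 -2.619 -4.376
v -4.764 -3.021 -4.156
v -4.772 -3.588 -3.999
v -4.414 -4.054 -3.98
v -3.859 -4.202 -4.106
v 1.569 4.628 -2.361
v 2.162 4.579 -1.652
v 1.058 3.261 -2.028
v 1.651 3.212 -1.319
v 0.937 3.8 -1.286
v 1.253 4.645 -1.492
v 1.967 3.195 -2.188
v 2.283 4.04 -2.394
v 2.408 3.694 -1.545
v 1.771 4.068 -0.988
v 1.449 3.772 -2.692
v 0.812 4.146 -2.135
f 2 4 1
f 5 2 1
f 1 4 3
f 3 5 1
f 2 8 4
f 6 2 5
f 6 8 2
f 4 8 3
f 7 5 3
f 3 8 7
f 7 6 5
f 8 6 7
f 10 9 13
f 10 13 11
f 11 13 14
f 11 14 12
f 13 9 15
f 13 15 14
f 14 15 16
f 14 16 12
f 15 9 17
f 15 17 16
f 16 17 18
f 16 18 12
f 17 9 19
f 17 19 18
f 18 19 20
f 18 20 12
f 19 9 21
f 19 21 20
f 20 21 22
f 20 22 12
f 21 9 23
f 21 23 22
f 22 23 24
f 22 24 12
f 23 9 25
f 23 25 24
f 24 25 26
f 24 26 12
f 25 9 27
f 25 27 26
f 26 27 28
f 26 28 12
f 27 9 29
f 27 29 28
f 28 29 30
f 28 30 12
f 29 9 31
f 29 31 30
f 30 31 32
f 30 32 12
f 31 9 33
f 31 33 32
f 32 33 34
f 32 34 12
f 33 9 35
f 33 35 34
f 34 35 36
f 34 36 12
f 35 9 10
f 35 10 36
f 36 10 11
f 36 11 12
f 38 37 40
f 38 40 39
f 40 37 41
f 40 41 39
f 41 37 42
f 41 42 39
f 42 37 43
f 42 43 39
f 43 37 44
f 43 44 39
f 44 37 45
f 44 45 39
f 45 37 46
f 45 46 39
f 46 37 47
f 46 47 39
f 47 37 38
f 47 38 39
f 48 59 53
f 48 53 49
f 48 49 55
f 48 55 58
f 48 58 59
f 49 53 57
f 53 59 52
f 59 58 50
f 58 55 54
f 55 49 56
f 51 57 52
f 51 52 50
f 51 50 54
f 51 54 56
f 51 56 57
f 52 57 53
f 50 52 59
f 54 50 58
f 56 54 55
f 57 56 49



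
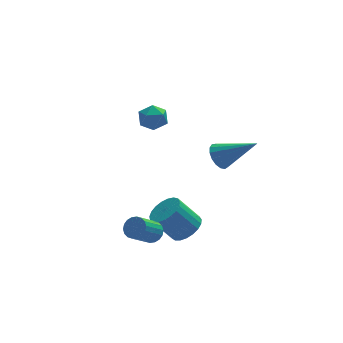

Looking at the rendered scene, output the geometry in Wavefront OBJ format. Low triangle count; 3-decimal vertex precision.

v -1.012 4.256 -0.372
v -0.478 3.824 -0.273
v -1.642 3.396 -0.727
v -1.108 2.964 -0.628
v -1.426 3.253 -0.083
v -1.038 3.784 0.136
v -1.082 3.436 -1.136
v -0.694 3.967 -0.917
v -0.522 3.317 -0.745
v -0.734 3.204 -0.094
v -1.386 4.016 -0.906
v -1.598 3.903 -0.255
v 0.655 -0.568 -0.206
v 1.092 -0.234 -0.533
v 1.965 -1.272 0.826
v 1.013 -0.046 -0.304
v 0.852 0.022 -0.053
v 0.645 -0.045 0.164
v 0.441 -0.232 0.295
v 0.286 -0.495 0.313
v 0.216 -0.775 0.211
v 0.246 -1.008 0.014
v 0.369 -1.14 -0.233
v 0.558 -1.14 -0.474
v 0.77 -1.01 -0.654
v 0.955 -0.778 -0.73
v 1.071 -0.498 -0.687
v -0.808 -1.235 -3.743
v -0.212 -1.288 -3.291
v -1.036 -1.118 -2.185
v -1.632 -1.065 -2.637
v -0.224 -0.981 -3.347
v -1.048 -0.812 -2.241
v -0.337 -0.719 -3.471
v -1.161 -0.549 -2.365
v -0.531 -0.545 -3.643
v -1.355 -0.375 -2.536
v -0.773 -0.491 -3.832
v -1.597 -0.321 -2.725
v -1.022 -0.565 -4.005
v -1.846 -0.396 -2.899
v -1.233 -0.755 -4.133
v -2.057 -0.586 -3.027
v -1.371 -1.028 -4.194
v -2.195 -0.859 -3.088
v -1.411 -1.337 -4.177
v -2.235 -1.167 -3.07
v -1.348 -1.628 -4.085
v -2.172 -1.459 -2.978
v -1.19 -1.851 -3.934
v -2.015 -1.682 -2.827
v -0.967 -1.968 -3.749
v -1.791 -1.798 -2.643
v -0.717 -1.957 -3.564
v -1.541 -1.788 -2.458
v -0.482 -1.822 -3.41
v -1.306 -1.652 -2.304
v -0.303 -1.585 -3.313
v -1.127 -1.416 -2.207
v -2.214 -1.392 -3.6
v -1.816 -1.645 -3.381
v -2.608 -2.18 -2.56
v -3.006 -1.928 -2.78
v -1.824 -1.447 -3.26
v -2.617 -1.983 -2.44
v -1.91 -1.239 -3.207
v -2.702 -1.774 -2.386
v -2.056 -1.061 -3.232
v -2.848 -1.596 -2.411
v -2.233 -0.949 -3.33
v -3.025 -1.484 -2.509
v -2.407 -0.924 -3.481
v -3.199 -1.46 -2.66
v -2.542 -0.993 -3.656
v -3.334 -1.528 -2.835
v -2.612 -1.14 -3.82
v -3.404 -1.675 -2.999
v -2.603 -1.337 -3.94
v -3.396 -1.873 -3.12
v -2.518 -1.546 -3.994
v -3.31 -2.081 -3.173
v -2.372 -1.724 -3.969
v -3.164 -2.259 -3.148
v -2.195 -1.836 -3.871
v -2.987 -2.371 -3.05
v -2.021 -1.86 -3.72
v -2.813 -2.396 -2.899
v -1.886 -1.792 -3.545
v -2.678 -2.327 -2.724
f 1 12 6
f 1 6 2
f 1 2 8
f 1 8 11
f 1 11 12
f 2 6 10
f 6 12 5
f 12 11 3
f 11 8 7
f 8 2 9
f 4 10 5
f 4 5 3
f 4 3 7
f 4 7 9
f 4 9 10
f 5 10 6
f 3 5 12
f 7 3 11
f 9 7 8
f 10 9 2
f 14 13 16
f 14 16 15
f 16 13 17
f 16 17 15
f 17 13 18
f 17 18 15
f 18 13 19
f 18 19 15
f 19 13 20
f 19 20 15
f 20 13 21
f 20 21 15
f 21 13 22
f 21 22 15
f 22 13 23
f 22 23 15
f 23 13 24
f 23 24 15
f 24 13 25
f 24 25 15
f 25 13 26
f 25 26 15
f 26 13 27
f 26 27 15
f 27 13 14
f 27 14 15
f 29 28 32
f 29 32 30
f 30 32 33
f 30 33 31
f 32 28 34
f 32 34 33
f 33 34 35
f 33 35 31
f 34 28 36
f 34 36 35
f 35 36 37
f 35 37 31
f 36 28 38
f 36 38 37
f 37 38 39
f 37 39 31
f 38 28 40
f 38 40 39
f 39 40 41
f 39 41 31
f 40 28 42
f 40 42 41
f 41 42 43
f 41 43 31
f 42 28 44
f 42 44 43
f 43 44 45
f 43 45 31
f 44 28 46
f 44 46 45
f 45 46 47
f 45 47 31
f 46 28 48
f 46 48 47
f 47 48 49
f 47 49 31
f 48 28 50
f 48 50 49
f 49 50 51
f 49 51 31
f 50 28 52
f 50 52 51
f 51 52 53
f 51 53 31
f 52 28 54
f 52 54 53
f 53 54 55
f 53 55 31
f 54 28 56
f 54 56 55
f 55 56 57
f 55 57 31
f 56 28 58
f 56 58 57
f 57 58 59
f 57 59 31
f 58 28 29
f 58 29 59
f 59 29 30
f 59 30 31
f 61 60 64
f 61 64 62
f 62 64 65
f 62 65 63
f 64 60 66
f 64 66 65
f 65 66 67
f 65 67 63
f 66 60 68
f 66 68 67
f 67 68 69
f 67 69 63
f 68 60 70
f 68 70 69
f 69 70 71
f 69 71 63
f 70 60 72
f 70 72 71
f 71 72 73
f 71 73 63
f 72 60 74
f 72 74 73
f 73 74 75
f 73 75 63
f 74 60 76
f 74 76 75
f 75 76 77
f 75 77 63
f 76 60 78
f 76 78 77
f 77 78 79
f 77 79 63
f 78 60 80
f 78 80 79
f 79 80 81
f 79 81 63
f 80 60 82
f 80 82 81
f 81 82 83
f 81 83 63
f 82 60 84
f 82 84 83
f 83 84 85
f 83 85 63
f 84 60 86
f 84 86 85
f 85 86 87
f 85 87 63
f 86 60 88
f 86 88 87
f 87 88 89
f 87 89 63
f 88 60 61
f 88 61 89
f 89 61 62
f 89 62 63



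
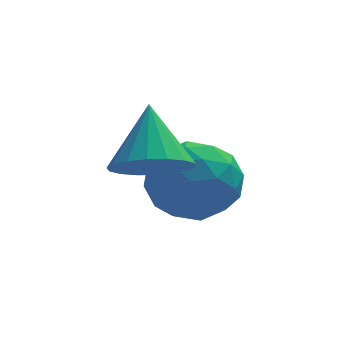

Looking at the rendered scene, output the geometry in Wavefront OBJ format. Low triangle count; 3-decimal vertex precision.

v 3.202 0.708 -3.015
v 4.318 0.608 -2.832
v 2.922 -0.908 -2.188
v 4.038 -1.008 -2.005
v 3.439 -0.22 -1.448
v 3.612 0.779 -1.959
v 3.628 -1.079 -3.061
v 3.801 -0.08 -3.572
v 4.581 -0.496 -2.86
v 4.465 0.035 -1.863
v 2.775 -0.335 -3.157
v 2.659 0.196 -2.16
v 3.785 0.8 -2.997
v 3.455 -1.1 -2.023
v 3.103 -0.637 -1.696
v 3.76 -0.695 -1.588
v 3.37 0.9 -2.483
v 4.026 0.842 -2.376
v 3.509 0.355 -1.562
v 3.214 -1.142 -2.644
v 3.87 -1.2 -2.537
v 3.48 0.395 -3.432
v 4.137 0.337 -3.324
v 3.731 -0.655 -3.458
v 4.595 0.092 -2.905
v 4.431 -0.858 -2.419
v 4.189 -0.899 -3.04
v 4.291 -0.312 -3.34
v 4.527 0.404 -2.319
v 4.362 -0.546 -1.833
v 4.011 -0.083 -1.505
v 4.112 0.505 -1.806
v 4.682 -0.245 -2.336
v 2.878 0.246 -3.187
v 2.713 -0.704 -2.701
v 3.128 -0.805 -3.214
v 3.229 -0.217 -3.515
v 2.809 0.558 -2.601
v 2.645 -0.392 -2.115
v 2.949 0.012 -1.68
v 3.051 0.599 -1.98
v 2.558 -0.055 -2.684
v 2.66 -1.509 -1.375
v 3.468 -1.156 -1.671
v 2.66 -0.411 -0.065
v 3.188 -0.922 -1.867
v 2.803 -0.805 -1.966
v 2.39 -0.827 -1.947
v 2.031 -0.984 -1.815
v 1.796 -1.245 -1.596
v 1.732 -1.558 -1.334
v 1.852 -1.862 -1.079
v 2.132 -2.096 -0.884
v 2.516 -2.213 -0.785
v 2.929 -2.191 -0.804
v 3.289 -2.034 -0.936
v 3.524 -1.773 -1.154
v 3.587 -1.46 -1.417
f 1 38 17
f 38 12 41
f 17 41 6
f 38 41 17
f 1 17 13
f 17 6 18
f 13 18 2
f 17 18 13
f 1 13 22
f 13 2 23
f 22 23 8
f 13 23 22
f 1 22 34
f 22 8 37
f 34 37 11
f 22 37 34
f 1 34 38
f 34 11 42
f 38 42 12
f 34 42 38
f 2 18 29
f 18 6 32
f 29 32 10
f 18 32 29
f 6 41 19
f 41 12 40
f 19 40 5
f 41 40 19
f 12 42 39
f 42 11 35
f 39 35 3
f 42 35 39
f 11 37 36
f 37 8 24
f 36 24 7
f 37 24 36
f 8 23 28
f 23 2 25
f 28 25 9
f 23 25 28
f 4 30 16
f 30 10 31
f 16 31 5
f 30 31 16
f 4 16 14
f 16 5 15
f 14 15 3
f 16 15 14
f 4 14 21
f 14 3 20
f 21 20 7
f 14 20 21
f 4 21 26
f 21 7 27
f 26 27 9
f 21 27 26
f 4 26 30
f 26 9 33
f 30 33 10
f 26 33 30
f 5 31 19
f 31 10 32
f 19 32 6
f 31 32 19
f 3 15 39
f 15 5 40
f 39 40 12
f 15 40 39
f 7 20 36
f 20 3 35
f 36 35 11
f 20 35 36
f 9 27 28
f 27 7 24
f 28 24 8
f 27 24 28
f 10 33 29
f 33 9 25
f 29 25 2
f 33 25 29
f 44 43 46
f 44 46 45
f 46 43 47
f 46 47 45
f 47 43 48
f 47 48 45
f 48 43 49
f 48 49 45
f 49 43 50
f 49 50 45
f 50 43 51
f 50 51 45
f 51 43 52
f 51 52 45
f 52 43 53
f 52 53 45
f 53 43 54
f 53 54 45
f 54 43 55
f 54 55 45
f 55 43 56
f 55 56 45
f 56 43 57
f 56 57 45
f 57 43 58
f 57 58 45
f 58 43 44
f 58 44 45



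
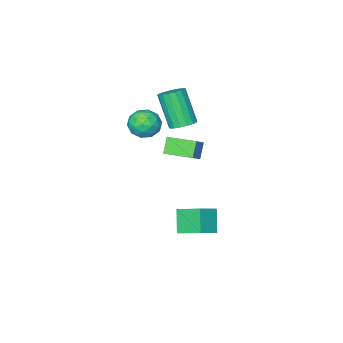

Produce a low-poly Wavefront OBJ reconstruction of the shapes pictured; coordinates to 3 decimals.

v -1.146 -1.312 0.618
v -0.49 -1.138 0.745
v -0.559 -2.154 2.489
v -1.214 -2.328 2.362
v -0.665 -0.893 0.881
v -0.733 -1.909 2.625
v -0.949 -0.744 0.957
v -1.018 -1.76 2.701
v -1.279 -0.725 0.955
v -1.347 -1.741 2.699
v -1.578 -0.84 0.876
v -1.647 -1.856 2.62
v -1.778 -1.064 0.738
v -1.847 -2.08 2.482
v -1.834 -1.344 0.572
v -1.902 -2.36 2.316
v -1.731 -1.617 0.417
v -1.8 -2.633 2.161
v -1.495 -1.82 0.308
v -1.563 -2.836 2.052
v -1.178 -1.907 0.27
v -1.247 -2.923 2.014
v -0.854 -1.857 0.312
v -0.923 -2.874 2.056
v -0.597 -1.683 0.423
v -0.666 -2.699 2.168
v -0.466 -1.423 0.58
v -0.534 -2.439 2.324
v 0.764 -1.725 0.342
v 1.187 -2.411 0.676
v -0.447 -2.209 0.884
v -0.024 -2.895 1.218
v 0.116 -2.096 1.541
v 0.865 -1.797 1.206
v -0.125 -2.823 0.354
v 0.624 -2.524 0.019
v 0.638 -3.09 0.684
v 0.787 -2.641 1.417
v -0.047 -1.979 0.143
v 0.102 -1.53 0.876
v 1.082 -2.026 0.462
v -0.342 -2.594 1.098
v -0.26 -2.125 1.288
v -0.011 -2.528 1.484
v 0.892 -1.665 0.773
v 1.141 -2.068 0.97
v 0.511 -1.883 1.478
v -0.401 -2.552 0.59
v -0.152 -2.955 0.787
v 0.751 -2.092 0.076
v 1 -2.495 0.272
v 0.229 -2.737 0.082
v 1.008 -2.828 0.662
v 0.296 -3.112 0.981
v 0.237 -3.07 0.473
v 0.677 -2.894 0.276
v 1.095 -2.564 1.094
v 0.383 -2.848 1.412
v 0.466 -2.379 1.602
v 0.906 -2.203 1.405
v 0.773 -2.963 1.098
v 0.357 -1.772 0.148
v -0.355 -2.056 0.466
v -0.166 -2.417 0.155
v 0.274 -2.241 -0.042
v 0.444 -1.508 0.579
v -0.268 -1.792 0.898
v 0.063 -1.726 1.284
v 0.503 -1.55 1.087
v -0.033 -1.657 0.462
v 0.602 2.23 1.018
v 0.146 1.903 1.747
v 1.352 2.662 1.68
v 0.896 2.335 2.409
v 1.344 1.045 0.951
v 0.888 0.718 1.68
v 2.094 1.477 1.613
v 1.638 1.15 2.342
v 0.114 1.137 -5.093
v -0.386 0.45 -4.044
v -0.296 2.408 -4.454
v -0.796 1.72 -3.406
v 1.116 1.2 -4.574
v 0.616 0.512 -3.526
v 0.706 2.47 -3.936
v 0.206 1.783 -2.887
f 2 1 5
f 2 5 3
f 3 5 6
f 3 6 4
f 5 1 7
f 5 7 6
f 6 7 8
f 6 8 4
f 7 1 9
f 7 9 8
f 8 9 10
f 8 10 4
f 9 1 11
f 9 11 10
f 10 11 12
f 10 12 4
f 11 1 13
f 11 13 12
f 12 13 14
f 12 14 4
f 13 1 15
f 13 15 14
f 14 15 16
f 14 16 4
f 15 1 17
f 15 17 16
f 16 17 18
f 16 18 4
f 17 1 19
f 17 19 18
f 18 19 20
f 18 20 4
f 19 1 21
f 19 21 20
f 20 21 22
f 20 22 4
f 21 1 23
f 21 23 22
f 22 23 24
f 22 24 4
f 23 1 25
f 23 25 24
f 24 25 26
f 24 26 4
f 25 1 27
f 25 27 26
f 26 27 28
f 26 28 4
f 27 1 2
f 27 2 28
f 28 2 3
f 28 3 4
f 29 66 45
f 66 40 69
f 45 69 34
f 66 69 45
f 29 45 41
f 45 34 46
f 41 46 30
f 45 46 41
f 29 41 50
f 41 30 51
f 50 51 36
f 41 51 50
f 29 50 62
f 50 36 65
f 62 65 39
f 50 65 62
f 29 62 66
f 62 39 70
f 66 70 40
f 62 70 66
f 30 46 57
f 46 34 60
f 57 60 38
f 46 60 57
f 34 69 47
f 69 40 68
f 47 68 33
f 69 68 47
f 40 70 67
f 70 39 63
f 67 63 31
f 70 63 67
f 39 65 64
f 65 36 52
f 64 52 35
f 65 52 64
f 36 51 56
f 51 30 53
f 56 53 37
f 51 53 56
f 32 58 44
f 58 38 59
f 44 59 33
f 58 59 44
f 32 44 42
f 44 33 43
f 42 43 31
f 44 43 42
f 32 42 49
f 42 31 48
f 49 48 35
f 42 48 49
f 32 49 54
f 49 35 55
f 54 55 37
f 49 55 54
f 32 54 58
f 54 37 61
f 58 61 38
f 54 61 58
f 33 59 47
f 59 38 60
f 47 60 34
f 59 60 47
f 31 43 67
f 43 33 68
f 67 68 40
f 43 68 67
f 35 48 64
f 48 31 63
f 64 63 39
f 48 63 64
f 37 55 56
f 55 35 52
f 56 52 36
f 55 52 56
f 38 61 57
f 61 37 53
f 57 53 30
f 61 53 57
f 72 74 71
f 75 72 71
f 71 74 73
f 73 75 71
f 72 78 74
f 76 72 75
f 76 78 72
f 74 78 73
f 77 75 73
f 73 78 77
f 77 76 75
f 78 76 77
f 80 82 79
f 83 80 79
f 79 82 81
f 81 83 79
f 80 86 82
f 84 80 83
f 84 86 80
f 82 86 81
f 85 83 81
f 81 86 85
f 85 84 83
f 86 84 85



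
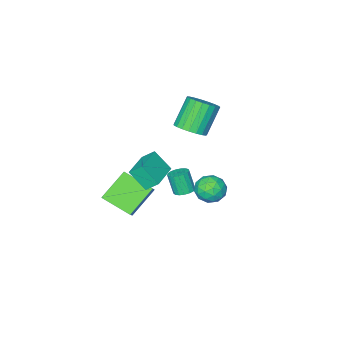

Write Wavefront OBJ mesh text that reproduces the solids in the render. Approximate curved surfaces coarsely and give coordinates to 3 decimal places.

v -0.267 -1.23 1.96
v 0.449 -1.769 2.38
v -0.737 -2.049 4.041
v -1.453 -1.51 3.62
v 0.541 -1.389 2.51
v -0.646 -1.669 4.171
v 0.493 -0.982 2.544
v -0.694 -1.261 4.205
v 0.313 -0.617 2.477
v -0.873 -0.897 4.138
v 0.033 -0.359 2.321
v -1.153 -0.638 3.982
v -0.298 -0.251 2.102
v -1.484 -0.531 3.763
v -0.624 -0.313 1.859
v -1.811 -0.592 3.519
v -0.889 -0.533 1.633
v -2.075 -0.812 3.294
v -1.046 -0.874 1.463
v -2.232 -1.153 3.124
v -1.068 -1.276 1.38
v -2.254 -1.556 3.04
v -0.952 -1.671 1.396
v -2.138 -1.95 3.057
v -0.717 -1.989 1.51
v -1.903 -2.269 3.171
v -0.404 -2.176 1.702
v -1.591 -2.456 3.363
v -0.068 -2.2 1.938
v -1.254 -2.479 3.599
v 0.234 -2.056 2.178
v -0.952 -2.335 3.839
v 1.414 -1.951 -1.466
v 1.85 -2.881 -0.332
v 0.983 -1.341 -0.801
v 1.419 -2.271 0.333
v 3.101 -0.949 -1.293
v 3.537 -1.879 -0.159
v 2.67 -0.339 -0.628
v 3.106 -1.269 0.506
v 2.578 -2.878 -5.079
v 3.31 -4.547 -4.281
v 0.892 -2.973 -3.733
v 1.624 -4.643 -2.935
v 3.416 -1.977 -3.965
v 4.148 -3.647 -3.167
v 1.73 -2.073 -2.619
v 2.462 -3.742 -1.821
v 1.176 2.569 -0.996
v 1.696 1.862 -0.589
v -0.136 1.758 -0.731
v 0.384 1.051 -0.324
v 0.301 1.907 0.119
v 1.111 2.408 -0.045
v 0.449 1.212 -1.275
v 1.259 1.713 -1.439
v 1.246 1.023 -0.761
v 1.155 1.453 0.101
v 0.405 2.167 -1.421
v 0.314 2.597 -0.559
v 1.551 2.287 -0.816
v 0.009 1.333 -0.504
v -0.04 1.836 -0.244
v 0.265 1.421 -0.004
v 1.208 2.608 -0.496
v 1.513 2.192 -0.257
v 0.693 2.219 0.16
v 0.047 1.428 -1.063
v 0.352 1.012 -0.824
v 1.295 2.199 -1.316
v 1.6 1.784 -1.076
v 0.867 1.401 -1.48
v 1.592 1.378 -0.678
v 0.821 0.901 -0.522
v 0.859 0.996 -1.081
v 1.336 1.291 -1.177
v 1.538 1.631 -0.171
v 0.767 1.154 -0.015
v 0.718 1.657 0.245
v 1.195 1.952 0.149
v 1.274 1.138 -0.272
v 0.793 2.466 -1.305
v 0.022 1.989 -1.149
v 0.365 1.668 -1.469
v 0.842 1.963 -1.565
v 0.739 2.719 -0.798
v -0.032 2.242 -0.642
v 0.224 2.329 -0.143
v 0.701 2.624 -0.239
v 0.286 2.482 -1.048
v 1.293 0.206 -1.585
v 1.84 -0.079 -1.715
v 1.874 -0.59 -0.444
v 1.327 -0.306 -0.315
v 1.922 0.191 -1.608
v 1.957 -0.32 -0.338
v 1.86 0.464 -1.497
v 1.895 -0.047 -0.226
v 1.669 0.678 -1.405
v 1.703 0.167 -0.135
v 1.391 0.784 -1.355
v 1.425 0.273 -0.085
v 1.09 0.757 -1.358
v 1.125 0.246 -0.087
v 0.836 0.604 -1.412
v 0.871 0.093 -0.142
v 0.687 0.36 -1.507
v 0.722 -0.151 -0.236
v 0.676 0.08 -1.619
v 0.711 -0.431 -0.348
v 0.807 -0.171 -1.723
v 0.841 -0.682 -0.453
v 1.048 -0.335 -1.796
v 1.083 -0.847 -0.526
v 1.346 -0.376 -1.821
v 1.381 -0.887 -0.55
v 1.632 -0.284 -1.791
v 1.666 -0.795 -0.521
f 2 1 5
f 2 5 3
f 3 5 6
f 3 6 4
f 5 1 7
f 5 7 6
f 6 7 8
f 6 8 4
f 7 1 9
f 7 9 8
f 8 9 10
f 8 10 4
f 9 1 11
f 9 11 10
f 10 11 12
f 10 12 4
f 11 1 13
f 11 13 12
f 12 13 14
f 12 14 4
f 13 1 15
f 13 15 14
f 14 15 16
f 14 16 4
f 15 1 17
f 15 17 16
f 16 17 18
f 16 18 4
f 17 1 19
f 17 19 18
f 18 19 20
f 18 20 4
f 19 1 21
f 19 21 20
f 20 21 22
f 20 22 4
f 21 1 23
f 21 23 22
f 22 23 24
f 22 24 4
f 23 1 25
f 23 25 24
f 24 25 26
f 24 26 4
f 25 1 27
f 25 27 26
f 26 27 28
f 26 28 4
f 27 1 29
f 27 29 28
f 28 29 30
f 28 30 4
f 29 1 31
f 29 31 30
f 30 31 32
f 30 32 4
f 31 1 2
f 31 2 32
f 32 2 3
f 32 3 4
f 34 36 33
f 37 34 33
f 33 36 35
f 35 37 33
f 34 40 36
f 38 34 37
f 38 40 34
f 36 40 35
f 39 37 35
f 35 40 39
f 39 38 37
f 40 38 39
f 42 44 41
f 45 42 41
f 41 44 43
f 43 45 41
f 42 48 44
f 46 42 45
f 46 48 42
f 44 48 43
f 47 45 43
f 43 48 47
f 47 46 45
f 48 46 47
f 49 86 65
f 86 60 89
f 65 89 54
f 86 89 65
f 49 65 61
f 65 54 66
f 61 66 50
f 65 66 61
f 49 61 70
f 61 50 71
f 70 71 56
f 61 71 70
f 49 70 82
f 70 56 85
f 82 85 59
f 70 85 82
f 49 82 86
f 82 59 90
f 86 90 60
f 82 90 86
f 50 66 77
f 66 54 80
f 77 80 58
f 66 80 77
f 54 89 67
f 89 60 88
f 67 88 53
f 89 88 67
f 60 90 87
f 90 59 83
f 87 83 51
f 90 83 87
f 59 85 84
f 85 56 72
f 84 72 55
f 85 72 84
f 56 71 76
f 71 50 73
f 76 73 57
f 71 73 76
f 52 78 64
f 78 58 79
f 64 79 53
f 78 79 64
f 52 64 62
f 64 53 63
f 62 63 51
f 64 63 62
f 52 62 69
f 62 51 68
f 69 68 55
f 62 68 69
f 52 69 74
f 69 55 75
f 74 75 57
f 69 75 74
f 52 74 78
f 74 57 81
f 78 81 58
f 74 81 78
f 53 79 67
f 79 58 80
f 67 80 54
f 79 80 67
f 51 63 87
f 63 53 88
f 87 88 60
f 63 88 87
f 55 68 84
f 68 51 83
f 84 83 59
f 68 83 84
f 57 75 76
f 75 55 72
f 76 72 56
f 75 72 76
f 58 81 77
f 81 57 73
f 77 73 50
f 81 73 77
f 92 91 95
f 92 95 93
f 93 95 96
f 93 96 94
f 95 91 97
f 95 97 96
f 96 97 98
f 96 98 94
f 97 91 99
f 97 99 98
f 98 99 100
f 98 100 94
f 99 91 101
f 99 101 100
f 100 101 102
f 100 102 94
f 101 91 103
f 101 103 102
f 102 103 104
f 102 104 94
f 103 91 105
f 103 105 104
f 104 105 106
f 104 106 94
f 105 91 107
f 105 107 106
f 106 107 108
f 106 108 94
f 107 91 109
f 107 109 108
f 108 109 110
f 108 110 94
f 109 91 111
f 109 111 110
f 110 111 112
f 110 112 94
f 111 91 113
f 111 113 112
f 112 113 114
f 112 114 94
f 113 91 115
f 113 115 114
f 114 115 116
f 114 116 94
f 115 91 117
f 115 117 116
f 116 117 118
f 116 118 94
f 117 91 92
f 117 92 118
f 118 92 93
f 118 93 94



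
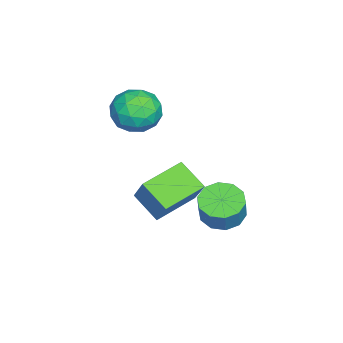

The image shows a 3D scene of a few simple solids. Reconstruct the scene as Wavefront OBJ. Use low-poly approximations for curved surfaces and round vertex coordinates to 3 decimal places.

v -1.54 -0.743 -0.346
v -0.873 -0.289 0.423
v -0.467 -2.191 -0.423
v 0.2 -1.737 0.346
v -0.822 -2.08 0.628
v -1.485 -1.186 0.676
v 0.145 -1.294 -0.676
v -0.518 -0.4 -0.628
v 0.169 -0.63 0.219
v -0.429 -1.116 1.025
v -0.911 -1.364 -1.025
v -1.509 -1.85 -0.219
v -1.301 -0.389 0.045
v -0.039 -2.091 -0.045
v -0.64 -2.293 0.121
v -0.248 -2.026 0.572
v -1.66 -0.916 0.194
v -1.268 -0.649 0.646
v -1.238 -1.702 0.766
v -0.072 -1.831 -0.646
v 0.32 -1.564 -0.194
v -1.092 -0.454 -0.572
v -0.7 -0.187 -0.121
v -0.102 -0.778 -0.766
v -0.296 -0.323 0.377
v 0.334 -1.174 0.332
v 0.302 -0.913 -0.268
v -0.088 -0.388 -0.24
v -0.647 -0.608 0.851
v -0.017 -1.459 0.806
v -0.618 -1.661 0.971
v -1.007 -1.135 0.999
v -0.035 -0.808 0.731
v -1.323 -1.021 -0.806
v -0.693 -1.872 -0.851
v -0.333 -1.345 -0.999
v -0.722 -0.819 -0.971
v -1.674 -1.306 -0.332
v -1.044 -2.157 -0.377
v -1.252 -2.092 0.24
v -1.642 -1.567 0.268
v -1.305 -1.672 -0.731
v 0.935 1.513 -3.504
v 0.342 0.461 -2.702
v 1.838 2.103 -2.063
v 1.245 1.051 -1.261
v 2.375 0.369 -3.939
v 1.782 -0.683 -3.137
v 3.278 0.959 -2.498
v 2.685 -0.093 -1.696
v 3.203 3.096 -2.321
v 3.643 3.839 -2.576
v 4.156 3.906 -1.493
v 3.717 3.164 -1.239
v 3.157 3.994 -2.355
v 3.67 4.062 -1.273
v 2.689 3.807 -2.122
v 3.202 3.874 -1.039
v 2.417 3.348 -1.964
v 2.93 3.415 -0.882
v 2.445 2.793 -1.943
v 2.958 2.86 -0.86
v 2.764 2.354 -2.067
v 3.277 2.421 -0.984
v 3.25 2.198 -2.287
v 3.763 2.266 -1.205
v 3.718 2.386 -2.521
v 4.231 2.453 -1.438
v 3.99 2.845 -2.678
v 4.503 2.912 -1.596
v 3.962 3.4 -2.7
v 4.475 3.467 -1.617
f 1 38 17
f 38 12 41
f 17 41 6
f 38 41 17
f 1 17 13
f 17 6 18
f 13 18 2
f 17 18 13
f 1 13 22
f 13 2 23
f 22 23 8
f 13 23 22
f 1 22 34
f 22 8 37
f 34 37 11
f 22 37 34
f 1 34 38
f 34 11 42
f 38 42 12
f 34 42 38
f 2 18 29
f 18 6 32
f 29 32 10
f 18 32 29
f 6 41 19
f 41 12 40
f 19 40 5
f 41 40 19
f 12 42 39
f 42 11 35
f 39 35 3
f 42 35 39
f 11 37 36
f 37 8 24
f 36 24 7
f 37 24 36
f 8 23 28
f 23 2 25
f 28 25 9
f 23 25 28
f 4 30 16
f 30 10 31
f 16 31 5
f 30 31 16
f 4 16 14
f 16 5 15
f 14 15 3
f 16 15 14
f 4 14 21
f 14 3 20
f 21 20 7
f 14 20 21
f 4 21 26
f 21 7 27
f 26 27 9
f 21 27 26
f 4 26 30
f 26 9 33
f 30 33 10
f 26 33 30
f 5 31 19
f 31 10 32
f 19 32 6
f 31 32 19
f 3 15 39
f 15 5 40
f 39 40 12
f 15 40 39
f 7 20 36
f 20 3 35
f 36 35 11
f 20 35 36
f 9 27 28
f 27 7 24
f 28 24 8
f 27 24 28
f 10 33 29
f 33 9 25
f 29 25 2
f 33 25 29
f 44 46 43
f 47 44 43
f 43 46 45
f 45 47 43
f 44 50 46
f 48 44 47
f 48 50 44
f 46 50 45
f 49 47 45
f 45 50 49
f 49 48 47
f 50 48 49
f 52 51 55
f 52 55 53
f 53 55 56
f 53 56 54
f 55 51 57
f 55 57 56
f 56 57 58
f 56 58 54
f 57 51 59
f 57 59 58
f 58 59 60
f 58 60 54
f 59 51 61
f 59 61 60
f 60 61 62
f 60 62 54
f 61 51 63
f 61 63 62
f 62 63 64
f 62 64 54
f 63 51 65
f 63 65 64
f 64 65 66
f 64 66 54
f 65 51 67
f 65 67 66
f 66 67 68
f 66 68 54
f 67 51 69
f 67 69 68
f 68 69 70
f 68 70 54
f 69 51 71
f 69 71 70
f 70 71 72
f 70 72 54
f 71 51 52
f 71 52 72
f 72 52 53
f 72 53 54



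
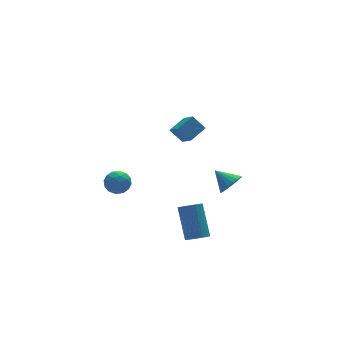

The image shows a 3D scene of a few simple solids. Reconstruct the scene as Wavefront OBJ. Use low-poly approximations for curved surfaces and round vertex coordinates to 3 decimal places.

v 0.19 -3.382 2.454
v -0.27 -2.862 3.145
v 0.199 -2.421 1.736
v -0.261 -1.9 2.428
v 1.161 -3.08 2.872
v 0.701 -2.559 3.564
v 1.17 -2.118 2.155
v 0.71 -1.598 2.846
v -2.519 1.156 -2.773
v -1.753 1.291 -2.752
v -2.307 -0.071 -2.588
v -1.541 0.064 -2.567
v -1.997 0.319 -1.99
v -2.128 1.078 -2.105
v -1.932 0.142 -3.235
v -2.063 0.901 -3.35
v -1.39 0.665 -3.038
v -1.431 0.774 -2.268
v -2.629 0.446 -3.072
v -2.67 0.555 -2.302
v -2.155 1.331 -2.779
v -1.905 -0.111 -2.561
v -2.174 0.039 -2.222
v -1.723 0.118 -2.21
v -2.375 1.206 -2.399
v -1.925 1.285 -2.386
v -2.068 0.714 -1.938
v -2.135 -0.065 -2.954
v -1.685 0.014 -2.941
v -2.337 1.102 -3.13
v -1.886 1.181 -3.118
v -1.992 0.506 -3.402
v -1.491 1.043 -2.934
v -1.367 0.321 -2.825
v -1.596 0.367 -3.218
v -1.673 0.813 -3.286
v -1.515 1.107 -2.482
v -1.39 0.386 -2.373
v -1.658 0.536 -2.034
v -1.735 0.981 -2.102
v -1.302 0.739 -2.65
v -2.67 0.834 -2.967
v -2.545 0.113 -2.858
v -2.325 0.239 -3.238
v -2.402 0.684 -3.306
v -2.693 0.899 -2.515
v -2.569 0.177 -2.406
v -2.387 0.407 -2.054
v -2.464 0.853 -2.122
v -2.758 0.481 -2.69
v 2.542 -3.347 -1.756
v 3.162 -3.345 -1.317
v 2.078 -2.413 -1.104
v 3.245 -3.131 -1.565
v 3.189 -2.959 -1.851
v 3.004 -2.864 -2.118
v 2.728 -2.865 -2.314
v 2.415 -2.961 -2.399
v 2.128 -3.134 -2.356
v 1.922 -3.349 -2.195
v 1.839 -3.563 -1.947
v 1.895 -3.735 -1.661
v 2.08 -3.83 -1.394
v 2.356 -3.829 -1.198
v 2.669 -3.732 -1.113
v 2.957 -3.56 -1.156
v 0.22 -4.089 -4.622
v 0.766 -3.852 -4.883
v 0.986 -2.594 -3.279
v 0.44 -2.831 -3.018
v 0.578 -3.687 -4.986
v 0.798 -2.429 -3.382
v 0.329 -3.592 -5.027
v 0.548 -2.334 -3.423
v 0.06 -3.583 -4.997
v 0.28 -2.325 -3.393
v -0.181 -3.661 -4.903
v 0.039 -2.403 -3.299
v -0.352 -3.814 -4.76
v -0.133 -2.556 -3.156
v -0.425 -4.014 -4.593
v -0.205 -2.756 -2.989
v -0.386 -4.227 -4.431
v -0.166 -2.969 -2.827
v -0.242 -4.416 -4.302
v -0.022 -3.158 -2.699
v -0.018 -4.548 -4.229
v 0.201 -3.29 -2.625
v 0.247 -4.602 -4.223
v 0.466 -3.344 -2.62
v 0.507 -4.566 -4.287
v 0.727 -3.308 -2.683
v 0.718 -4.448 -4.408
v 0.937 -3.19 -2.804
v 0.843 -4.268 -4.566
v 1.062 -3.01 -2.963
v 0.86 -4.057 -4.734
v 1.079 -2.799 -3.131
f 2 4 1
f 5 2 1
f 1 4 3
f 3 5 1
f 2 8 4
f 6 2 5
f 6 8 2
f 4 8 3
f 7 5 3
f 3 8 7
f 7 6 5
f 8 6 7
f 9 46 25
f 46 20 49
f 25 49 14
f 46 49 25
f 9 25 21
f 25 14 26
f 21 26 10
f 25 26 21
f 9 21 30
f 21 10 31
f 30 31 16
f 21 31 30
f 9 30 42
f 30 16 45
f 42 45 19
f 30 45 42
f 9 42 46
f 42 19 50
f 46 50 20
f 42 50 46
f 10 26 37
f 26 14 40
f 37 40 18
f 26 40 37
f 14 49 27
f 49 20 48
f 27 48 13
f 49 48 27
f 20 50 47
f 50 19 43
f 47 43 11
f 50 43 47
f 19 45 44
f 45 16 32
f 44 32 15
f 45 32 44
f 16 31 36
f 31 10 33
f 36 33 17
f 31 33 36
f 12 38 24
f 38 18 39
f 24 39 13
f 38 39 24
f 12 24 22
f 24 13 23
f 22 23 11
f 24 23 22
f 12 22 29
f 22 11 28
f 29 28 15
f 22 28 29
f 12 29 34
f 29 15 35
f 34 35 17
f 29 35 34
f 12 34 38
f 34 17 41
f 38 41 18
f 34 41 38
f 13 39 27
f 39 18 40
f 27 40 14
f 39 40 27
f 11 23 47
f 23 13 48
f 47 48 20
f 23 48 47
f 15 28 44
f 28 11 43
f 44 43 19
f 28 43 44
f 17 35 36
f 35 15 32
f 36 32 16
f 35 32 36
f 18 41 37
f 41 17 33
f 37 33 10
f 41 33 37
f 52 51 54
f 52 54 53
f 54 51 55
f 54 55 53
f 55 51 56
f 55 56 53
f 56 51 57
f 56 57 53
f 57 51 58
f 57 58 53
f 58 51 59
f 58 59 53
f 59 51 60
f 59 60 53
f 60 51 61
f 60 61 53
f 61 51 62
f 61 62 53
f 62 51 63
f 62 63 53
f 63 51 64
f 63 64 53
f 64 51 65
f 64 65 53
f 65 51 66
f 65 66 53
f 66 51 52
f 66 52 53
f 68 67 71
f 68 71 69
f 69 71 72
f 69 72 70
f 71 67 73
f 71 73 72
f 72 73 74
f 72 74 70
f 73 67 75
f 73 75 74
f 74 75 76
f 74 76 70
f 75 67 77
f 75 77 76
f 76 77 78
f 76 78 70
f 77 67 79
f 77 79 78
f 78 79 80
f 78 80 70
f 79 67 81
f 79 81 80
f 80 81 82
f 80 82 70
f 81 67 83
f 81 83 82
f 82 83 84
f 82 84 70
f 83 67 85
f 83 85 84
f 84 85 86
f 84 86 70
f 85 67 87
f 85 87 86
f 86 87 88
f 86 88 70
f 87 67 89
f 87 89 88
f 88 89 90
f 88 90 70
f 89 67 91
f 89 91 90
f 90 91 92
f 90 92 70
f 91 67 93
f 91 93 92
f 92 93 94
f 92 94 70
f 93 67 95
f 93 95 94
f 94 95 96
f 94 96 70
f 95 67 97
f 95 97 96
f 96 97 98
f 96 98 70
f 97 67 68
f 97 68 98
f 98 68 69
f 98 69 70



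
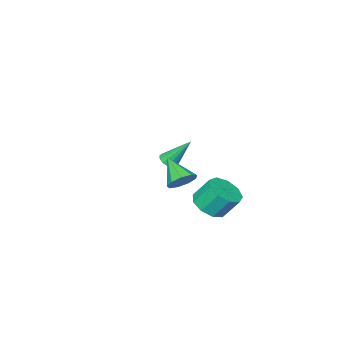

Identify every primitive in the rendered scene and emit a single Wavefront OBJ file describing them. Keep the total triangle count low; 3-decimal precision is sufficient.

v 2.333 3.638 1.746
v 3.128 3.36 1.572
v 2.087 2.242 2.854
v 3.139 3.724 2.033
v 2.773 4.048 2.361
v 2.201 4.181 2.4
v 1.691 4.059 2.134
v 1.482 3.741 1.686
v 1.67 3.375 1.266
v 2.169 3.132 1.071
v 2.745 3.126 1.191
v -3.542 -3.99 -1.852
v -3.09 -3.55 -1.959
v -4.218 -2.87 -0.108
v -3.381 -3.442 -2.141
v -3.724 -3.508 -2.232
v -4.009 -3.727 -2.202
v -4.146 -4.029 -2.061
v -4.091 -4.319 -1.853
v -3.862 -4.504 -1.646
v -3.531 -4.526 -1.503
v -3.204 -4.378 -1.472
v -2.984 -4.106 -1.561
v -2.942 -3.798 -1.743
v -0.312 2.828 -1.347
v 0.637 2.625 -0.851
v 0.142 3.369 0.403
v -0.808 3.572 -0.093
v 0.675 3.272 -1.22
v 0.18 4.016 0.034
v 0.251 3.711 -1.648
v -0.244 4.455 -0.394
v -0.436 3.737 -1.935
v -0.932 4.481 -0.681
v -1.066 3.338 -1.947
v -1.561 4.082 -0.693
v -1.343 2.7 -1.678
v -1.838 3.444 -0.424
v -1.138 2.122 -1.254
v -1.633 2.866 -0
v -0.546 1.874 -0.874
v -1.042 2.618 0.38
v 0.155 2.073 -0.715
v -0.341 2.817 0.539
f 2 1 4
f 2 4 3
f 4 1 5
f 4 5 3
f 5 1 6
f 5 6 3
f 6 1 7
f 6 7 3
f 7 1 8
f 7 8 3
f 8 1 9
f 8 9 3
f 9 1 10
f 9 10 3
f 10 1 11
f 10 11 3
f 11 1 2
f 11 2 3
f 13 12 15
f 13 15 14
f 15 12 16
f 15 16 14
f 16 12 17
f 16 17 14
f 17 12 18
f 17 18 14
f 18 12 19
f 18 19 14
f 19 12 20
f 19 20 14
f 20 12 21
f 20 21 14
f 21 12 22
f 21 22 14
f 22 12 23
f 22 23 14
f 23 12 24
f 23 24 14
f 24 12 13
f 24 13 14
f 26 25 29
f 26 29 27
f 27 29 30
f 27 30 28
f 29 25 31
f 29 31 30
f 30 31 32
f 30 32 28
f 31 25 33
f 31 33 32
f 32 33 34
f 32 34 28
f 33 25 35
f 33 35 34
f 34 35 36
f 34 36 28
f 35 25 37
f 35 37 36
f 36 37 38
f 36 38 28
f 37 25 39
f 37 39 38
f 38 39 40
f 38 40 28
f 39 25 41
f 39 41 40
f 40 41 42
f 40 42 28
f 41 25 43
f 41 43 42
f 42 43 44
f 42 44 28
f 43 25 26
f 43 26 44
f 44 26 27
f 44 27 28



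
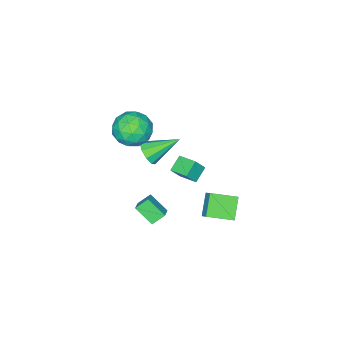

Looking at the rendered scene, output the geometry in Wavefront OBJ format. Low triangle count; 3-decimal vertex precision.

v 2.062 -1.316 3.102
v 2.832 -0.613 3.693
v 2.608 -2.827 4.187
v 3.378 -2.124 4.778
v 2.198 -1.973 4.921
v 1.86 -1.039 4.25
v 3.58 -2.401 3.63
v 3.242 -1.467 2.959
v 3.77 -1.283 4.019
v 2.916 -1.019 4.818
v 2.524 -2.421 3.062
v 1.67 -2.157 3.861
v 2.399 -0.832 3.302
v 3.041 -2.608 4.578
v 2.347 -2.52 4.662
v 2.8 -2.106 5.01
v 1.828 -1.082 3.63
v 2.28 -0.669 3.977
v 1.907 -1.469 4.699
v 3.16 -2.771 3.903
v 3.612 -2.358 4.25
v 2.64 -1.334 2.87
v 3.093 -0.92 3.218
v 3.533 -1.971 3.181
v 3.403 -0.813 3.841
v 3.724 -1.701 4.48
v 3.843 -1.864 3.804
v 3.644 -1.315 3.41
v 2.901 -0.657 4.311
v 3.222 -1.546 4.949
v 2.528 -1.457 5.032
v 2.329 -0.908 4.638
v 3.452 -1.051 4.502
v 2.218 -1.894 2.931
v 2.539 -2.783 3.569
v 3.111 -2.532 3.242
v 2.912 -1.983 2.848
v 1.716 -1.739 3.4
v 2.037 -2.627 4.039
v 1.796 -2.125 4.47
v 1.597 -1.576 4.076
v 1.988 -2.389 3.378
v -0.595 2.474 -4.108
v -1.572 1.902 -3.093
v -0.268 3.068 -3.458
v -1.244 2.496 -2.443
v 0.524 1.364 -3.657
v -0.452 0.792 -2.642
v 0.852 1.958 -3.007
v -0.125 1.386 -1.992
v 0.826 -2.394 -0.141
v 1.344 -2.362 0.519
v -0.546 -1.246 0.881
v 1.449 -1.921 0.165
v 1.262 -1.702 -0.332
v 0.871 -1.806 -0.74
v 0.459 -2.185 -0.868
v 0.218 -2.662 -0.656
v 0.262 -3.013 -0.203
v 0.569 -3.074 0.278
v 0.997 -2.817 0.563
v 1.798 -0.053 -3.138
v 1.98 -1.137 -2.255
v 2.461 0.375 -2.749
v 2.643 -0.709 -1.866
v 2.417 -0.451 -3.754
v 2.599 -1.535 -2.871
v 3.08 -0.023 -3.365
v 3.262 -1.107 -2.482
v 0.21 -0.534 -1.494
v -0.686 -0.668 -0.925
v 0.213 0.653 -1.21
v -0.684 0.519 -0.642
v 0.784 -0.739 -0.638
v -0.113 -0.873 -0.07
v 0.786 0.448 -0.355
v -0.11 0.314 0.214
f 1 38 17
f 38 12 41
f 17 41 6
f 38 41 17
f 1 17 13
f 17 6 18
f 13 18 2
f 17 18 13
f 1 13 22
f 13 2 23
f 22 23 8
f 13 23 22
f 1 22 34
f 22 8 37
f 34 37 11
f 22 37 34
f 1 34 38
f 34 11 42
f 38 42 12
f 34 42 38
f 2 18 29
f 18 6 32
f 29 32 10
f 18 32 29
f 6 41 19
f 41 12 40
f 19 40 5
f 41 40 19
f 12 42 39
f 42 11 35
f 39 35 3
f 42 35 39
f 11 37 36
f 37 8 24
f 36 24 7
f 37 24 36
f 8 23 28
f 23 2 25
f 28 25 9
f 23 25 28
f 4 30 16
f 30 10 31
f 16 31 5
f 30 31 16
f 4 16 14
f 16 5 15
f 14 15 3
f 16 15 14
f 4 14 21
f 14 3 20
f 21 20 7
f 14 20 21
f 4 21 26
f 21 7 27
f 26 27 9
f 21 27 26
f 4 26 30
f 26 9 33
f 30 33 10
f 26 33 30
f 5 31 19
f 31 10 32
f 19 32 6
f 31 32 19
f 3 15 39
f 15 5 40
f 39 40 12
f 15 40 39
f 7 20 36
f 20 3 35
f 36 35 11
f 20 35 36
f 9 27 28
f 27 7 24
f 28 24 8
f 27 24 28
f 10 33 29
f 33 9 25
f 29 25 2
f 33 25 29
f 44 46 43
f 47 44 43
f 43 46 45
f 45 47 43
f 44 50 46
f 48 44 47
f 48 50 44
f 46 50 45
f 49 47 45
f 45 50 49
f 49 48 47
f 50 48 49
f 52 51 54
f 52 54 53
f 54 51 55
f 54 55 53
f 55 51 56
f 55 56 53
f 56 51 57
f 56 57 53
f 57 51 58
f 57 58 53
f 58 51 59
f 58 59 53
f 59 51 60
f 59 60 53
f 60 51 61
f 60 61 53
f 61 51 52
f 61 52 53
f 63 65 62
f 66 63 62
f 62 65 64
f 64 66 62
f 63 69 65
f 67 63 66
f 67 69 63
f 65 69 64
f 68 66 64
f 64 69 68
f 68 67 66
f 69 67 68
f 71 73 70
f 74 71 70
f 70 73 72
f 72 74 70
f 71 77 73
f 75 71 74
f 75 77 71
f 73 77 72
f 76 74 72
f 72 77 76
f 76 75 74
f 77 75 76



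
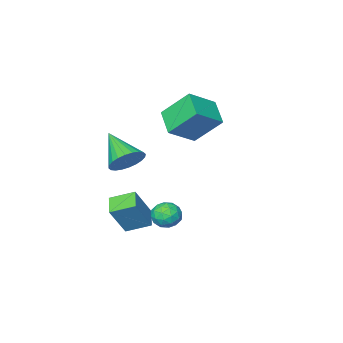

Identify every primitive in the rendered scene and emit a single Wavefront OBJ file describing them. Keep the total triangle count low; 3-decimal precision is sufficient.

v 2.565 -1.719 -0.317
v 3.552 -1.788 -0.344
v 2.475 -3.481 0.877
v 3.501 -1.572 -0.028
v 3.307 -1.378 0.243
v 3 -1.236 0.43
v 2.627 -1.167 0.503
v 2.244 -1.183 0.451
v 1.911 -1.28 0.283
v 1.677 -1.444 0.023
v 1.578 -1.65 -0.289
v 1.629 -1.866 -0.605
v 1.823 -2.06 -0.877
v 2.13 -2.202 -1.063
v 2.503 -2.271 -1.136
v 2.886 -2.255 -1.084
v 3.219 -2.158 -0.916
v 3.453 -1.994 -0.656
v -3.573 -2.972 1.603
v -2.014 -3.037 2.579
v -3.047 -1.585 0.857
v -1.489 -1.65 1.833
v -2.671 -4.13 0.087
v -1.113 -4.195 1.063
v -2.146 -2.743 -0.659
v -0.587 -2.808 0.317
v 2.013 -0.514 -3.392
v 3.006 -0.381 -1.707
v 2.581 0.375 -3.797
v 3.574 0.508 -2.112
v 2.966 -1.348 -3.888
v 3.959 -1.215 -2.203
v 3.534 -0.459 -4.293
v 4.527 -0.326 -2.608
v 2.888 2.892 -2.468
v 3.543 2.786 -2.023
v 2.497 1.694 -2.177
v 3.152 1.588 -1.732
v 2.585 2.098 -1.493
v 2.827 2.838 -1.673
v 3.213 1.642 -2.527
v 3.455 2.382 -2.707
v 3.744 2.013 -2.059
v 3.356 2.295 -1.42
v 2.684 2.185 -2.78
v 2.296 2.467 -2.141
v 3.25 2.944 -2.271
v 2.79 1.536 -1.929
v 2.456 1.836 -1.789
v 2.841 1.774 -1.527
v 2.829 2.975 -2.065
v 3.214 2.912 -1.804
v 2.651 2.508 -1.492
v 2.826 1.568 -2.396
v 3.211 1.505 -2.135
v 3.199 2.706 -2.673
v 3.584 2.644 -2.411
v 3.389 1.972 -2.708
v 3.753 2.427 -2.031
v 3.523 1.723 -1.86
v 3.559 1.755 -2.327
v 3.702 2.19 -2.433
v 3.525 2.593 -1.655
v 3.295 1.889 -1.484
v 2.961 2.189 -1.344
v 3.104 2.624 -1.45
v 3.643 2.139 -1.677
v 2.745 2.591 -2.716
v 2.515 1.887 -2.545
v 2.936 1.856 -2.75
v 3.079 2.291 -2.856
v 2.517 2.757 -2.34
v 2.287 2.053 -2.169
v 2.338 2.29 -1.767
v 2.481 2.725 -1.873
v 2.397 2.341 -2.523
f 2 1 4
f 2 4 3
f 4 1 5
f 4 5 3
f 5 1 6
f 5 6 3
f 6 1 7
f 6 7 3
f 7 1 8
f 7 8 3
f 8 1 9
f 8 9 3
f 9 1 10
f 9 10 3
f 10 1 11
f 10 11 3
f 11 1 12
f 11 12 3
f 12 1 13
f 12 13 3
f 13 1 14
f 13 14 3
f 14 1 15
f 14 15 3
f 15 1 16
f 15 16 3
f 16 1 17
f 16 17 3
f 17 1 18
f 17 18 3
f 18 1 2
f 18 2 3
f 20 22 19
f 23 20 19
f 19 22 21
f 21 23 19
f 20 26 22
f 24 20 23
f 24 26 20
f 22 26 21
f 25 23 21
f 21 26 25
f 25 24 23
f 26 24 25
f 28 30 27
f 31 28 27
f 27 30 29
f 29 31 27
f 28 34 30
f 32 28 31
f 32 34 28
f 30 34 29
f 33 31 29
f 29 34 33
f 33 32 31
f 34 32 33
f 35 72 51
f 72 46 75
f 51 75 40
f 72 75 51
f 35 51 47
f 51 40 52
f 47 52 36
f 51 52 47
f 35 47 56
f 47 36 57
f 56 57 42
f 47 57 56
f 35 56 68
f 56 42 71
f 68 71 45
f 56 71 68
f 35 68 72
f 68 45 76
f 72 76 46
f 68 76 72
f 36 52 63
f 52 40 66
f 63 66 44
f 52 66 63
f 40 75 53
f 75 46 74
f 53 74 39
f 75 74 53
f 46 76 73
f 76 45 69
f 73 69 37
f 76 69 73
f 45 71 70
f 71 42 58
f 70 58 41
f 71 58 70
f 42 57 62
f 57 36 59
f 62 59 43
f 57 59 62
f 38 64 50
f 64 44 65
f 50 65 39
f 64 65 50
f 38 50 48
f 50 39 49
f 48 49 37
f 50 49 48
f 38 48 55
f 48 37 54
f 55 54 41
f 48 54 55
f 38 55 60
f 55 41 61
f 60 61 43
f 55 61 60
f 38 60 64
f 60 43 67
f 64 67 44
f 60 67 64
f 39 65 53
f 65 44 66
f 53 66 40
f 65 66 53
f 37 49 73
f 49 39 74
f 73 74 46
f 49 74 73
f 41 54 70
f 54 37 69
f 70 69 45
f 54 69 70
f 43 61 62
f 61 41 58
f 62 58 42
f 61 58 62
f 44 67 63
f 67 43 59
f 63 59 36
f 67 59 63

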